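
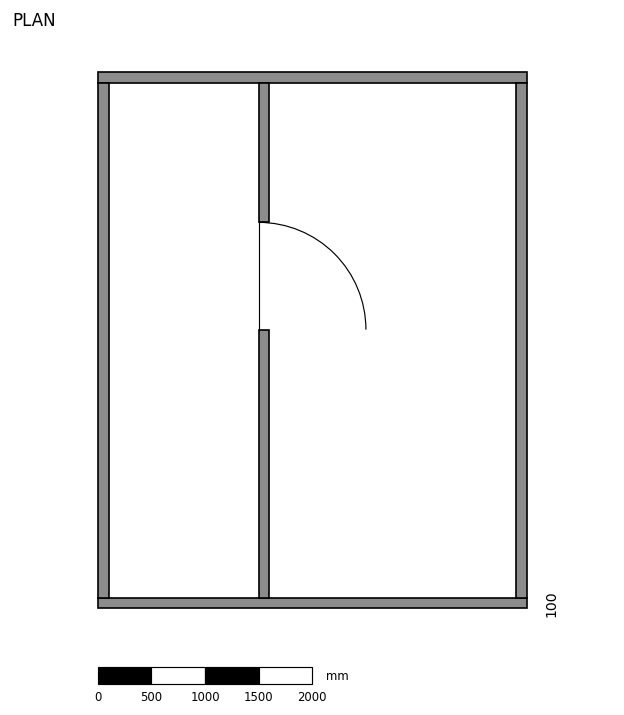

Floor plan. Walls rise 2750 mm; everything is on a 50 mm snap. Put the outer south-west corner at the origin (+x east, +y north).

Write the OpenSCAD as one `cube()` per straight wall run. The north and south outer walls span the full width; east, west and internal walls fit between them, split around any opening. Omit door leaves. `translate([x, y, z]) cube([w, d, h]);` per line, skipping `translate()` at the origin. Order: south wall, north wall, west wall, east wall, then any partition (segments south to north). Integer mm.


cube([4000, 100, 2750]);
translate([0, 4900, 0]) cube([4000, 100, 2750]);
translate([0, 100, 0]) cube([100, 4800, 2750]);
translate([3900, 100, 0]) cube([100, 4800, 2750]);
translate([1500, 100, 0]) cube([100, 2500, 2750]);
translate([1500, 3600, 0]) cube([100, 1300, 2750]);


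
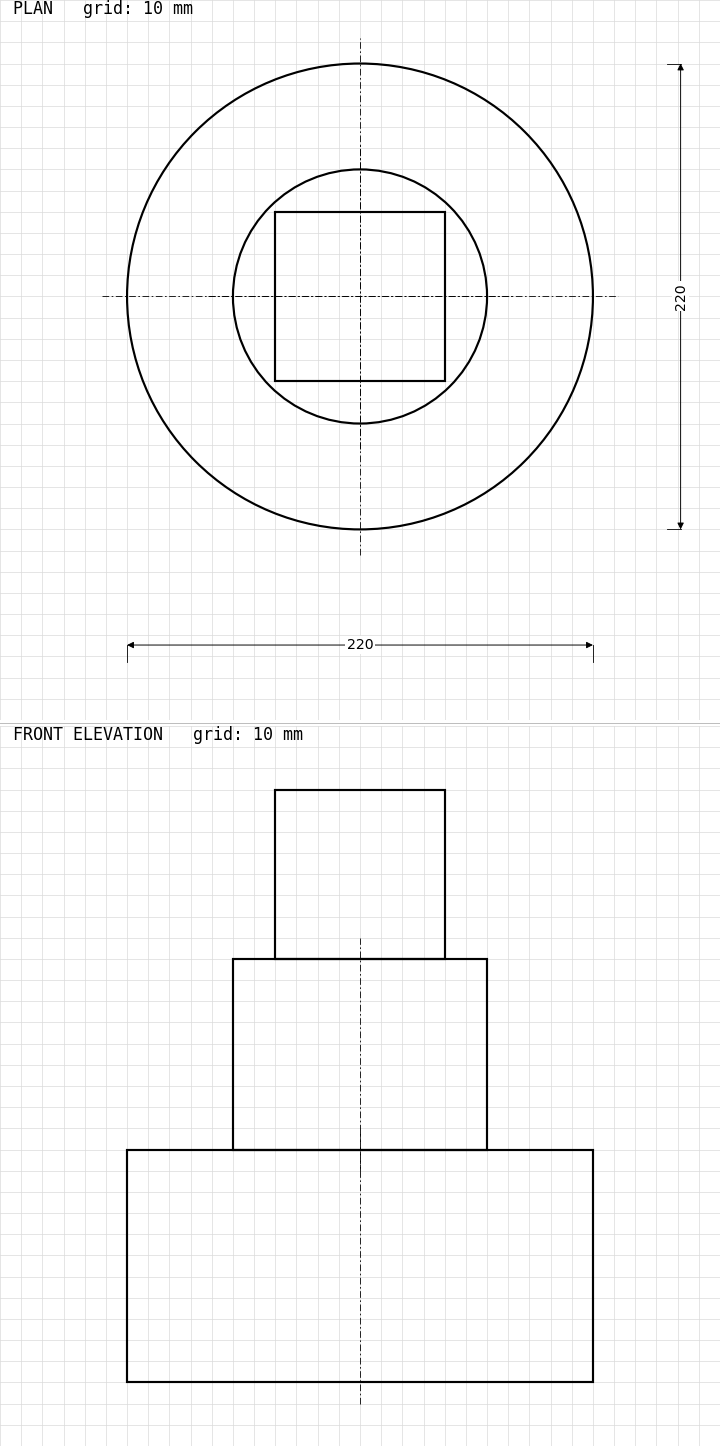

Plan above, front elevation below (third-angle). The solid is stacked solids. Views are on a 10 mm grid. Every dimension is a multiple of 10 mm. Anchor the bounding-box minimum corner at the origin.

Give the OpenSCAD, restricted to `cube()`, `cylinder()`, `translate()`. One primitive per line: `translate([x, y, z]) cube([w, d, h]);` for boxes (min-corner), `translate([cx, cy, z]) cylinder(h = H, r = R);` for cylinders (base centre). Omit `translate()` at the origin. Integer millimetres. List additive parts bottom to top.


translate([110, 110, 0]) cylinder(h = 110, r = 110);
translate([110, 110, 110]) cylinder(h = 90, r = 60);
translate([70, 70, 200]) cube([80, 80, 80]);


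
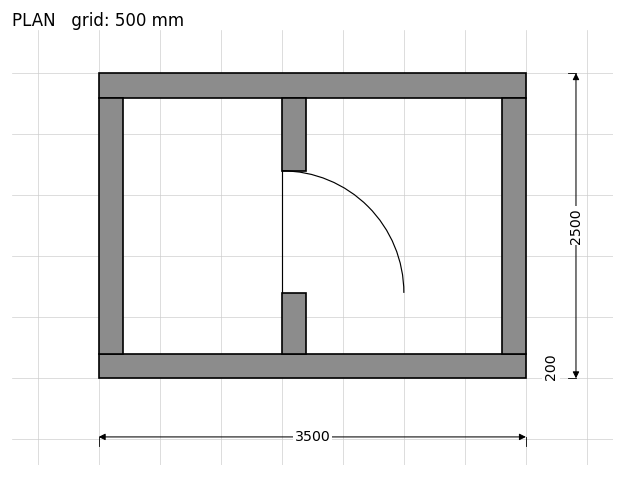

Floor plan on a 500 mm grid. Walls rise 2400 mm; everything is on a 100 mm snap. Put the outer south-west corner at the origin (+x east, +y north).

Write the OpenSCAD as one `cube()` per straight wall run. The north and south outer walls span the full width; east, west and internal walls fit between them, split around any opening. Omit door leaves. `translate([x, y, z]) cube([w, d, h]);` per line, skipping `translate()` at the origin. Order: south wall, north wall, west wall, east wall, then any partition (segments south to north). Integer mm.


cube([3500, 200, 2400]);
translate([0, 2300, 0]) cube([3500, 200, 2400]);
translate([0, 200, 0]) cube([200, 2100, 2400]);
translate([3300, 200, 0]) cube([200, 2100, 2400]);
translate([1500, 200, 0]) cube([200, 500, 2400]);
translate([1500, 1700, 0]) cube([200, 600, 2400]);


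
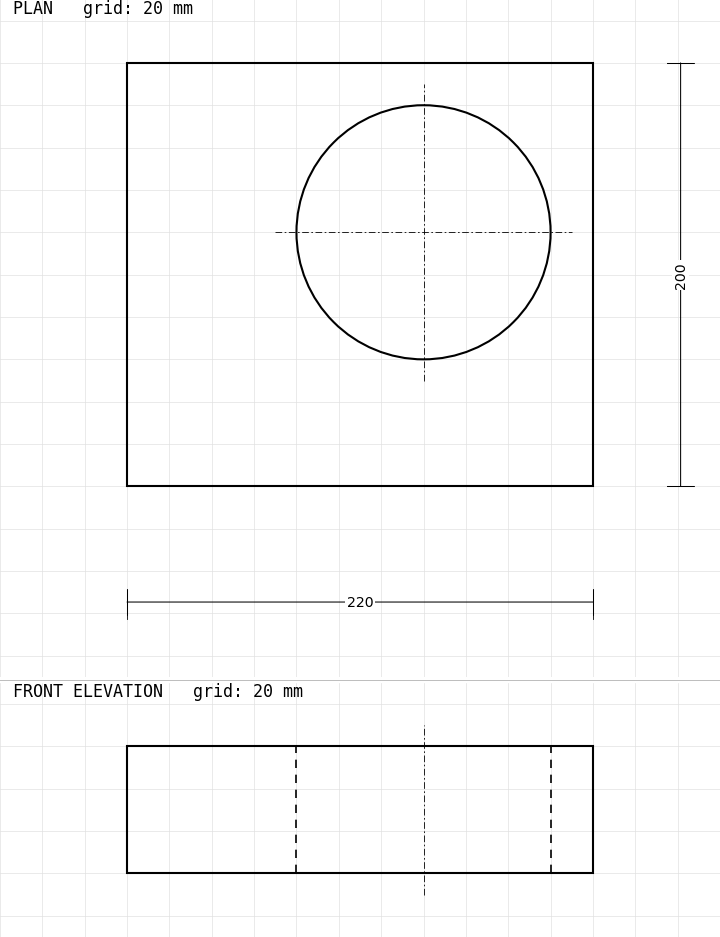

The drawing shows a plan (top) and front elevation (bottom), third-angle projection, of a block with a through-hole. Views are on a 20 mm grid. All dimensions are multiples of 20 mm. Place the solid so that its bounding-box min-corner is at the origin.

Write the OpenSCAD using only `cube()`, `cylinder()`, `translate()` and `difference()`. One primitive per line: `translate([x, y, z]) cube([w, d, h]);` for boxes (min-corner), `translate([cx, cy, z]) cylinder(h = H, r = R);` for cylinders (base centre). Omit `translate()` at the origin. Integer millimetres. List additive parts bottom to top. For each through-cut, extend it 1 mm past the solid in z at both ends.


difference() {
  cube([220, 200, 60]);
  translate([140, 120, -1]) cylinder(h = 62, r = 60);
}


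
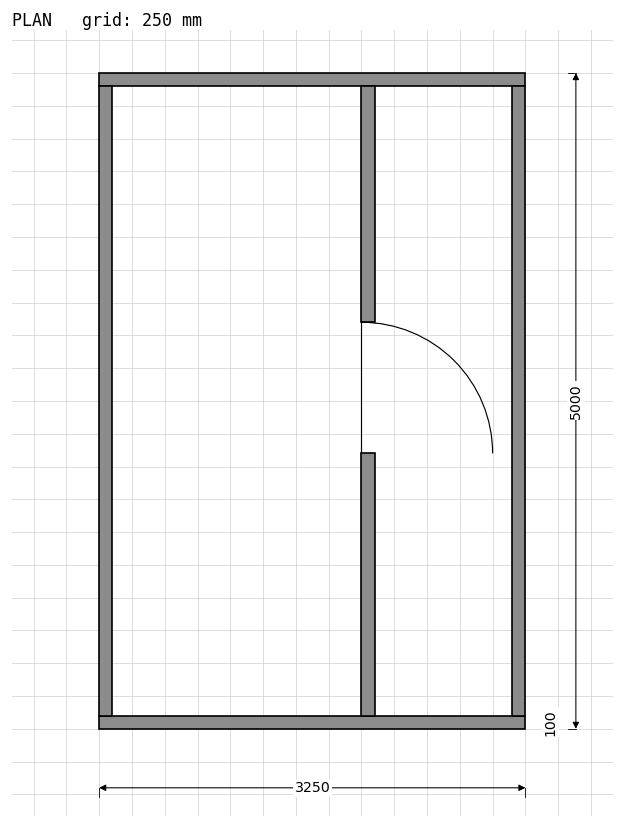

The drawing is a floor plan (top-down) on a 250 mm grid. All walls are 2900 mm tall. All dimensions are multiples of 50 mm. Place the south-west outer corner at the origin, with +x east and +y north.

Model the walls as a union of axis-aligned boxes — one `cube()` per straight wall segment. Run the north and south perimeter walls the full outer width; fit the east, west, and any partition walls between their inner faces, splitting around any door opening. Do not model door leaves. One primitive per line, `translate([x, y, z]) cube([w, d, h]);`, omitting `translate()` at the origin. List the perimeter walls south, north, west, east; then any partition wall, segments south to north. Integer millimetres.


cube([3250, 100, 2900]);
translate([0, 4900, 0]) cube([3250, 100, 2900]);
translate([0, 100, 0]) cube([100, 4800, 2900]);
translate([3150, 100, 0]) cube([100, 4800, 2900]);
translate([2000, 100, 0]) cube([100, 2000, 2900]);
translate([2000, 3100, 0]) cube([100, 1800, 2900]);


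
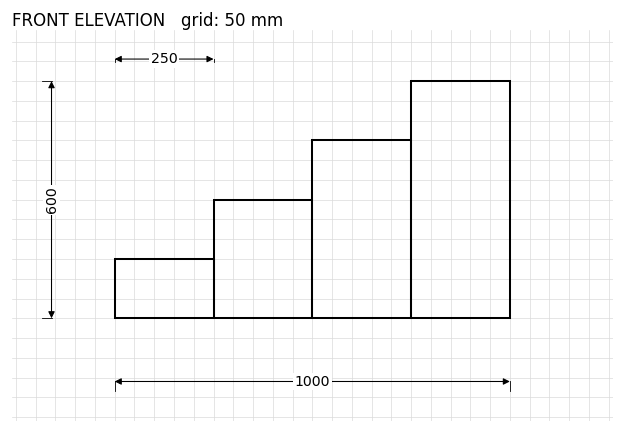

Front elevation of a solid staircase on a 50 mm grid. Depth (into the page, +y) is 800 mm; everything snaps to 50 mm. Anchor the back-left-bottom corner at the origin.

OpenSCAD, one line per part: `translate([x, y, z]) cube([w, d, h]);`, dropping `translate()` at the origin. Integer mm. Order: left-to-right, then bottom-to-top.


cube([250, 800, 150]);
translate([250, 0, 0]) cube([250, 800, 300]);
translate([500, 0, 0]) cube([250, 800, 450]);
translate([750, 0, 0]) cube([250, 800, 600]);


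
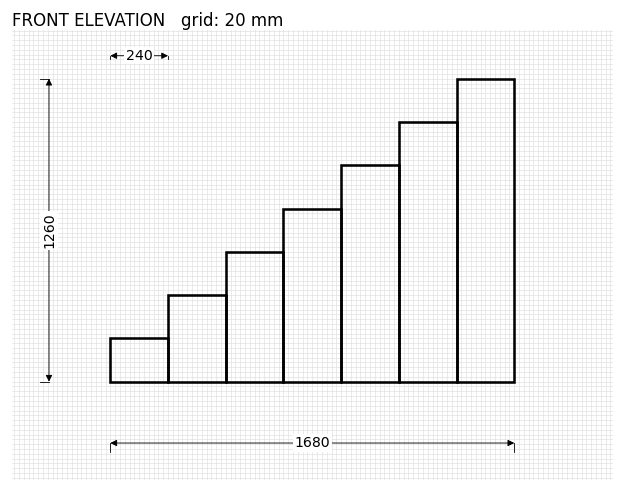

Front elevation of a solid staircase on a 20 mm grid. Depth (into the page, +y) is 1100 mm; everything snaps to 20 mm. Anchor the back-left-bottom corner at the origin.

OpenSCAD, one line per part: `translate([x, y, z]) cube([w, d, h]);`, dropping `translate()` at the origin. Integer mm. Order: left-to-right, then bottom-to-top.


cube([240, 1100, 180]);
translate([240, 0, 0]) cube([240, 1100, 360]);
translate([480, 0, 0]) cube([240, 1100, 540]);
translate([720, 0, 0]) cube([240, 1100, 720]);
translate([960, 0, 0]) cube([240, 1100, 900]);
translate([1200, 0, 0]) cube([240, 1100, 1080]);
translate([1440, 0, 0]) cube([240, 1100, 1260]);


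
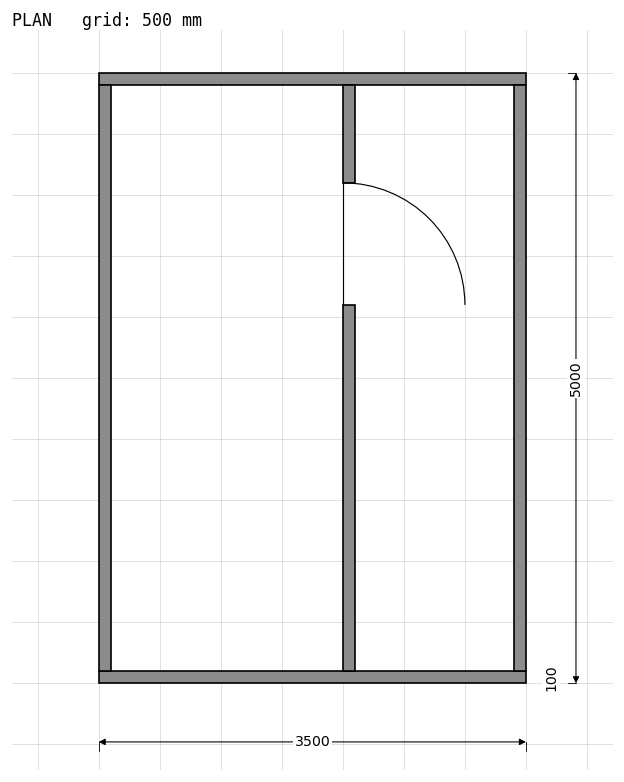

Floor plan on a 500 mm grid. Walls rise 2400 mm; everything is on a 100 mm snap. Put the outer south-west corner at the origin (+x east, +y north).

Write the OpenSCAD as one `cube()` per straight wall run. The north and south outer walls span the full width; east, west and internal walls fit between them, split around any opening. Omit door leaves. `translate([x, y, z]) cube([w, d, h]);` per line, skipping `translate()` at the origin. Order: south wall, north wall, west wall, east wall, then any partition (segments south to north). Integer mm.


cube([3500, 100, 2400]);
translate([0, 4900, 0]) cube([3500, 100, 2400]);
translate([0, 100, 0]) cube([100, 4800, 2400]);
translate([3400, 100, 0]) cube([100, 4800, 2400]);
translate([2000, 100, 0]) cube([100, 3000, 2400]);
translate([2000, 4100, 0]) cube([100, 800, 2400]);


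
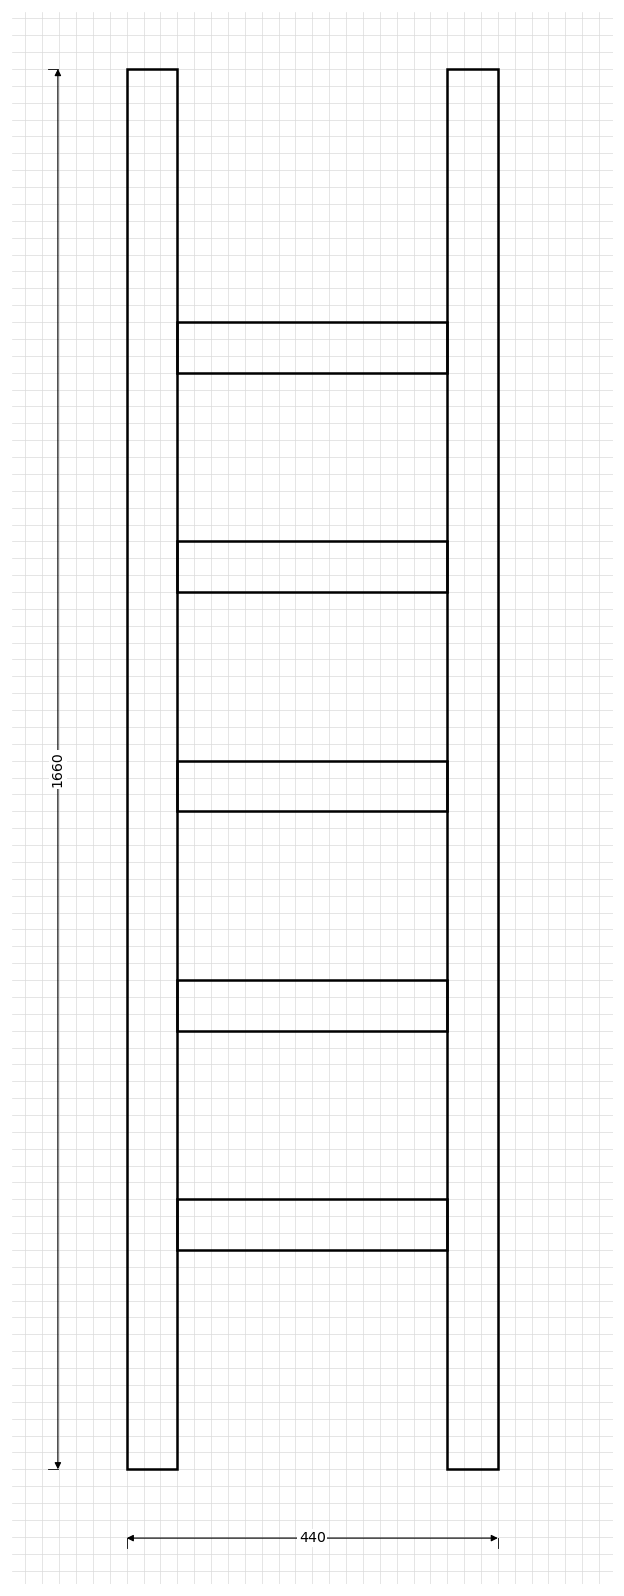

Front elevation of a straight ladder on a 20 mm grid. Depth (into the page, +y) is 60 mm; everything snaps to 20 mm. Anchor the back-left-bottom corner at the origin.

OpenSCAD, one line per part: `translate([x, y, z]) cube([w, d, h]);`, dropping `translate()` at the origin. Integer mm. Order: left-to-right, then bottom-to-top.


cube([60, 60, 1660]);
translate([60, 0, 260]) cube([320, 60, 60]);
translate([60, 0, 520]) cube([320, 60, 60]);
translate([60, 0, 780]) cube([320, 60, 60]);
translate([60, 0, 1040]) cube([320, 60, 60]);
translate([60, 0, 1300]) cube([320, 60, 60]);
translate([380, 0, 0]) cube([60, 60, 1660]);


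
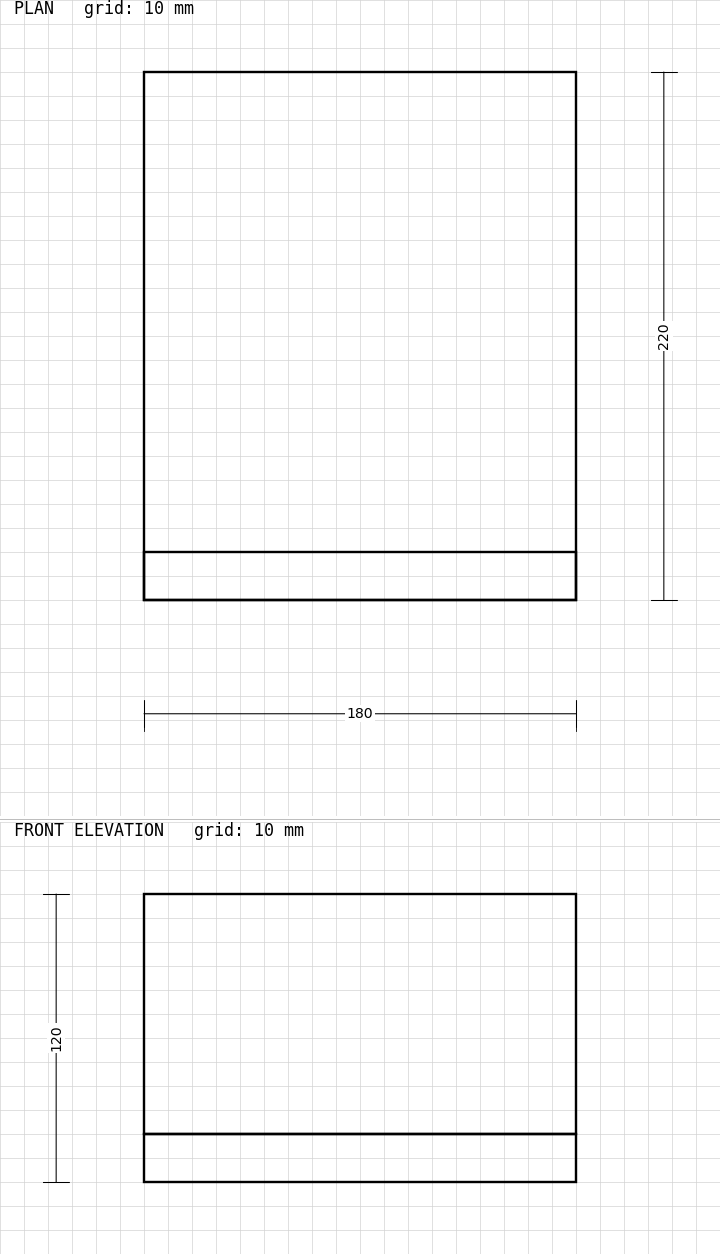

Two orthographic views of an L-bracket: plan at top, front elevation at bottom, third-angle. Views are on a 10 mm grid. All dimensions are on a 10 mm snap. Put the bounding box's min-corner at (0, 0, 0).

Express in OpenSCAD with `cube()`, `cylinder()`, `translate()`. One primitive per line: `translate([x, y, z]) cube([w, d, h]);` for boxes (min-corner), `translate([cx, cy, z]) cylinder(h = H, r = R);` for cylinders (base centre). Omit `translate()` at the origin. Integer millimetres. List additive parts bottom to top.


cube([180, 220, 20]);
translate([0, 0, 20]) cube([180, 20, 100]);


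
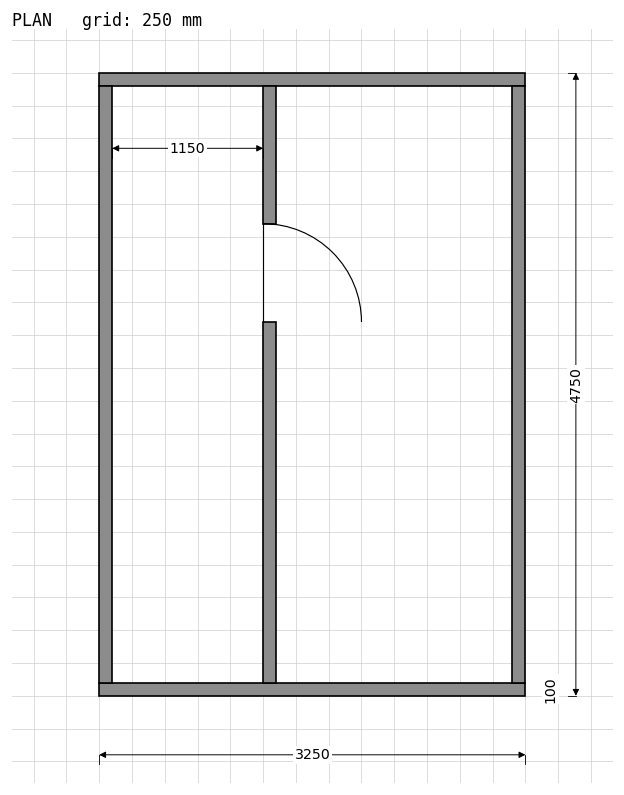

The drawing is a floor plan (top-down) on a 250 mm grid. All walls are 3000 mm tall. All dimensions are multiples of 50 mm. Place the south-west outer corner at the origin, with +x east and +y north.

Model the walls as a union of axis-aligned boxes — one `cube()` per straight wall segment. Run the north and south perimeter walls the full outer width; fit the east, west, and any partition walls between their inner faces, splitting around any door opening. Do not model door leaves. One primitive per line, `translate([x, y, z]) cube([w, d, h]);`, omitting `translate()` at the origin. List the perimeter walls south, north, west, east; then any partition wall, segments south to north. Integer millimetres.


cube([3250, 100, 3000]);
translate([0, 4650, 0]) cube([3250, 100, 3000]);
translate([0, 100, 0]) cube([100, 4550, 3000]);
translate([3150, 100, 0]) cube([100, 4550, 3000]);
translate([1250, 100, 0]) cube([100, 2750, 3000]);
translate([1250, 3600, 0]) cube([100, 1050, 3000]);


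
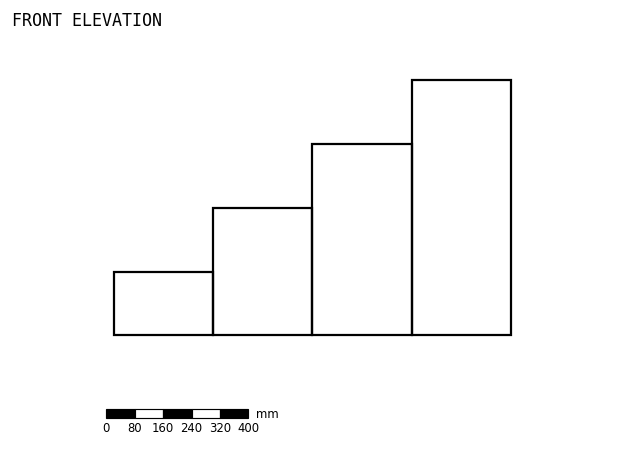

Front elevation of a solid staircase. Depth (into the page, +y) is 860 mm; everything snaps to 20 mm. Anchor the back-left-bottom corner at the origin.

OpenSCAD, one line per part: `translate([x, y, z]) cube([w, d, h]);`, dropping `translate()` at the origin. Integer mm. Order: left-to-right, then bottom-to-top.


cube([280, 860, 180]);
translate([280, 0, 0]) cube([280, 860, 360]);
translate([560, 0, 0]) cube([280, 860, 540]);
translate([840, 0, 0]) cube([280, 860, 720]);


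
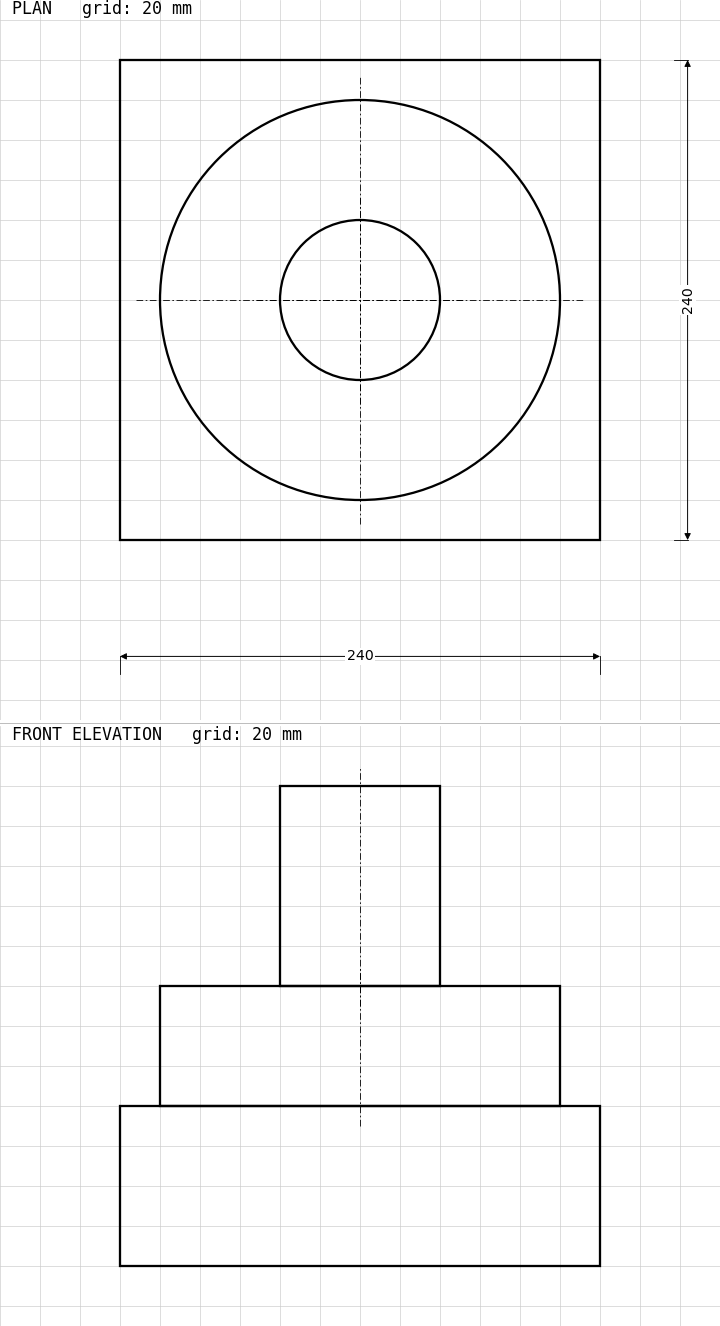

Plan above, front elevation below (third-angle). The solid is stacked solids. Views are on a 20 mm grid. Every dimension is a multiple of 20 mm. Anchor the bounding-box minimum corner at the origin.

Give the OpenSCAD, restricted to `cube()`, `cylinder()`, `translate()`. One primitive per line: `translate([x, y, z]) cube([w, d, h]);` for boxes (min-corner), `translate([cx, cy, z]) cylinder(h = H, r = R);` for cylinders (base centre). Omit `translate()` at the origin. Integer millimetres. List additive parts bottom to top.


cube([240, 240, 80]);
translate([120, 120, 80]) cylinder(h = 60, r = 100);
translate([120, 120, 140]) cylinder(h = 100, r = 40);


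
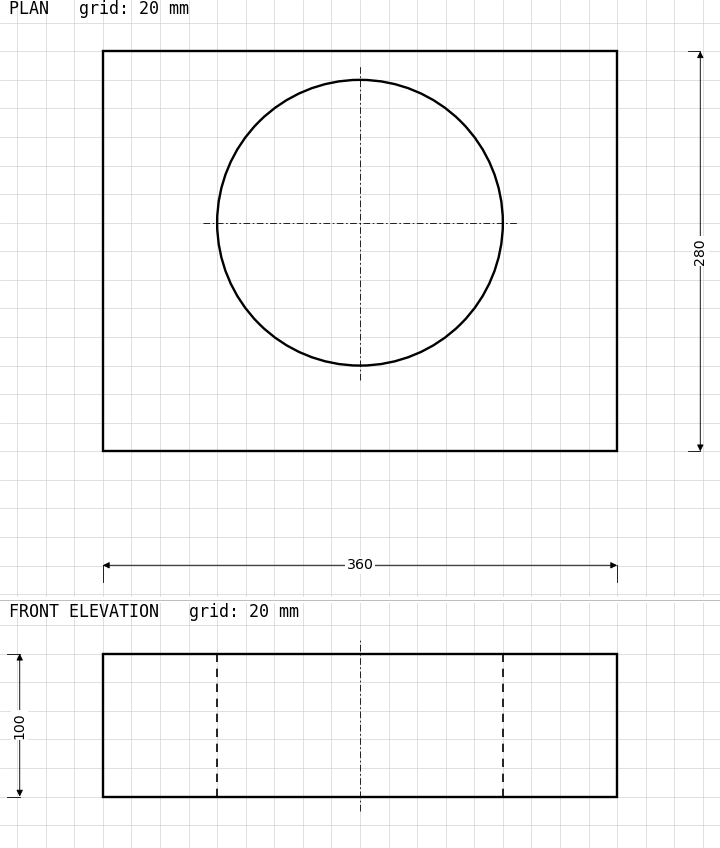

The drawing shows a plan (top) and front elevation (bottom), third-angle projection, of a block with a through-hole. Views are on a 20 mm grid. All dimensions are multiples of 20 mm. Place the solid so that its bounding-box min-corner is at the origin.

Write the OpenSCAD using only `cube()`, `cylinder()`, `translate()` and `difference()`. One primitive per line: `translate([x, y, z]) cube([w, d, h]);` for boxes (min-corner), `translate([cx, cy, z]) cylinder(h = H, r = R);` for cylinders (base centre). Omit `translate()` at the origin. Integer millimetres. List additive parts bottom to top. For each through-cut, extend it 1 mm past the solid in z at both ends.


difference() {
  cube([360, 280, 100]);
  translate([180, 160, -1]) cylinder(h = 102, r = 100);
}


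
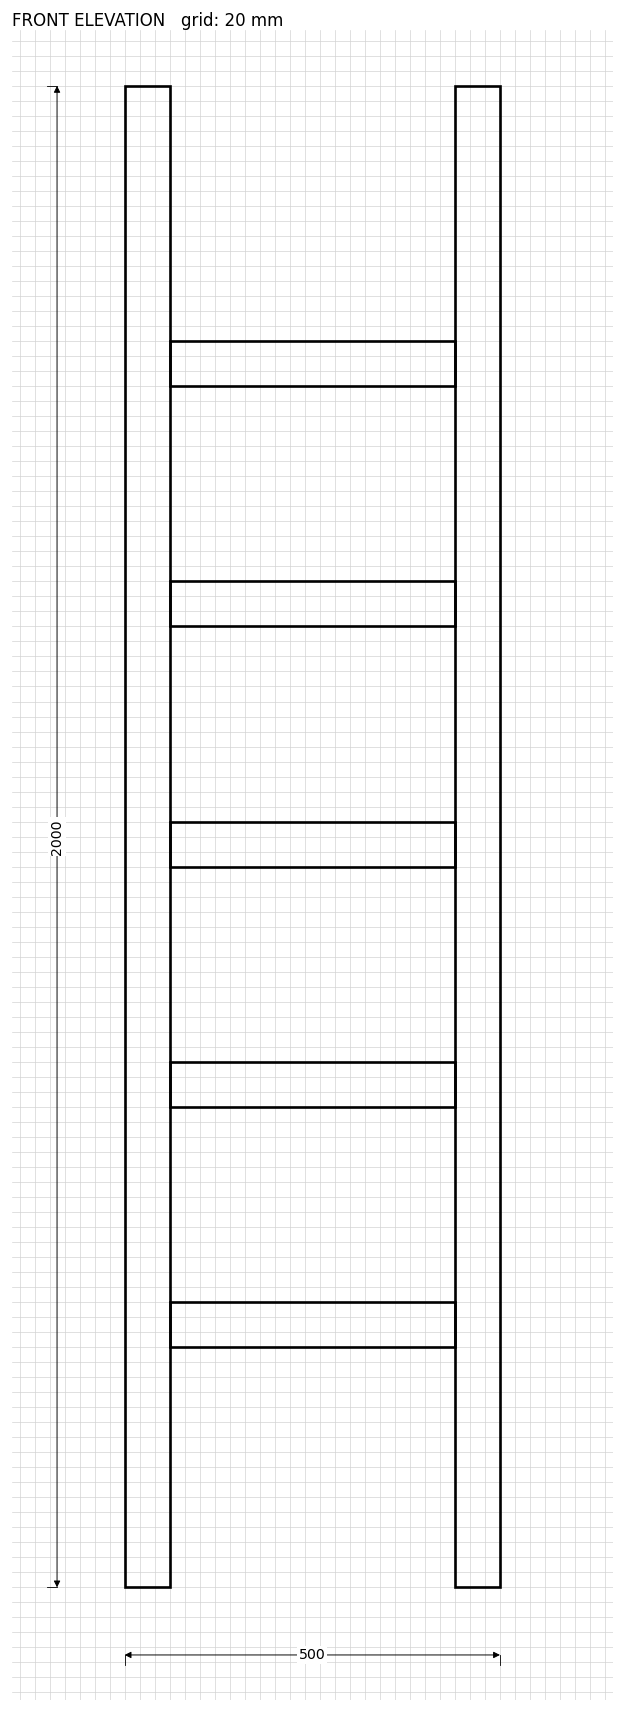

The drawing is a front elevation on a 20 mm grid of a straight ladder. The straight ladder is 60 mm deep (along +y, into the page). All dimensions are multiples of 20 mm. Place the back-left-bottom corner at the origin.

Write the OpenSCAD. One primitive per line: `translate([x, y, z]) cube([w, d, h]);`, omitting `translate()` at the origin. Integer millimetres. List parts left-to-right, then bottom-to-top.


cube([60, 60, 2000]);
translate([60, 0, 320]) cube([380, 60, 60]);
translate([60, 0, 640]) cube([380, 60, 60]);
translate([60, 0, 960]) cube([380, 60, 60]);
translate([60, 0, 1280]) cube([380, 60, 60]);
translate([60, 0, 1600]) cube([380, 60, 60]);
translate([440, 0, 0]) cube([60, 60, 2000]);


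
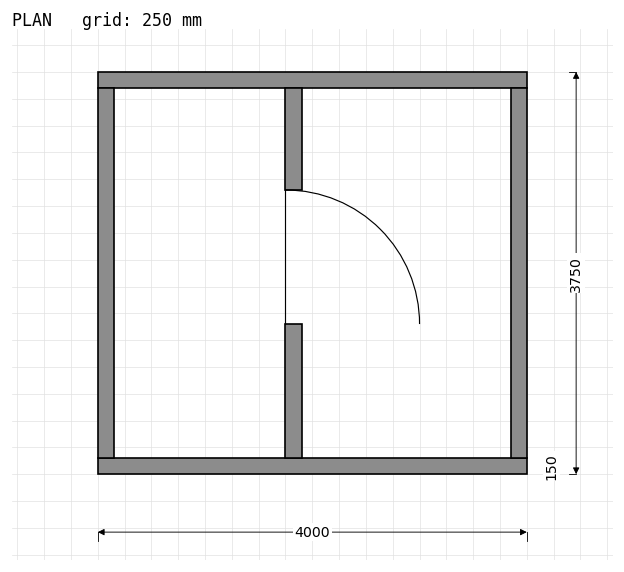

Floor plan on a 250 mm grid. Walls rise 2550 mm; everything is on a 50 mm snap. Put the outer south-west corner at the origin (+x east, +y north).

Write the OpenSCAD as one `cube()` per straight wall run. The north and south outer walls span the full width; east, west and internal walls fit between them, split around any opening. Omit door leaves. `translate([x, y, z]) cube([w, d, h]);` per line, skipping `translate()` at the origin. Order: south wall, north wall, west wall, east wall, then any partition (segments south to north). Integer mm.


cube([4000, 150, 2550]);
translate([0, 3600, 0]) cube([4000, 150, 2550]);
translate([0, 150, 0]) cube([150, 3450, 2550]);
translate([3850, 150, 0]) cube([150, 3450, 2550]);
translate([1750, 150, 0]) cube([150, 1250, 2550]);
translate([1750, 2650, 0]) cube([150, 950, 2550]);


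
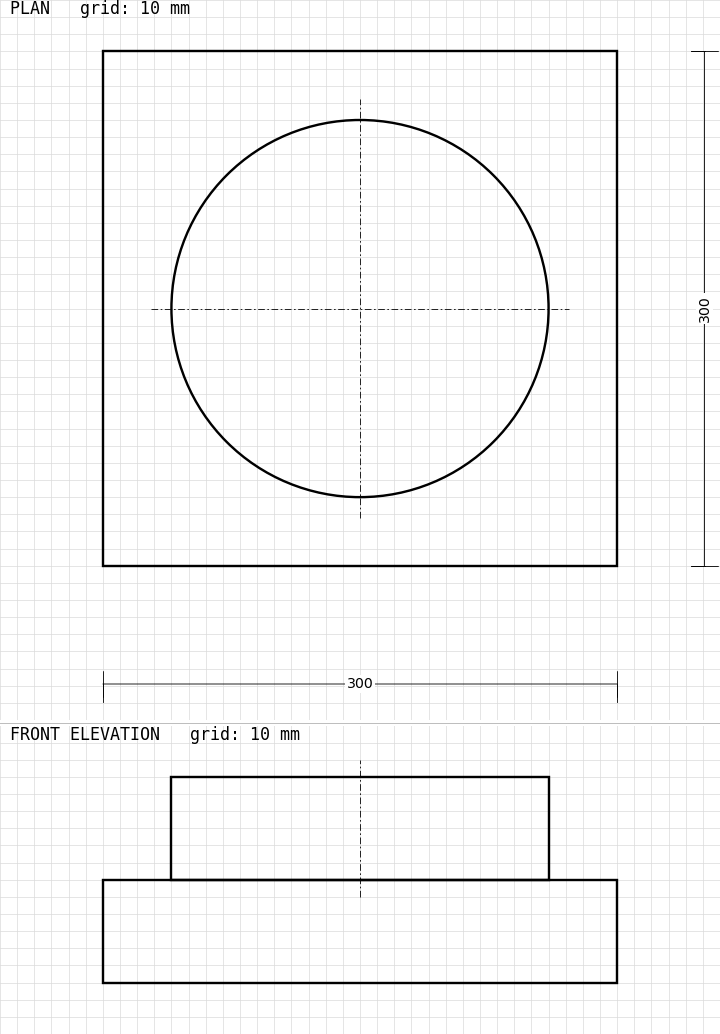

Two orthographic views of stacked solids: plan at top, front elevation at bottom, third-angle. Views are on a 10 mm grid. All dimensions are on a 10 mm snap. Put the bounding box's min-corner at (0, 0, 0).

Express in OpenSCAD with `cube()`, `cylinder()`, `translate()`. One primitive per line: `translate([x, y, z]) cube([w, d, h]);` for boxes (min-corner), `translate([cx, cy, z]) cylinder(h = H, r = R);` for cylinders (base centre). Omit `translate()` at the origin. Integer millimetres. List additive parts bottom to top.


cube([300, 300, 60]);
translate([150, 150, 60]) cylinder(h = 60, r = 110);


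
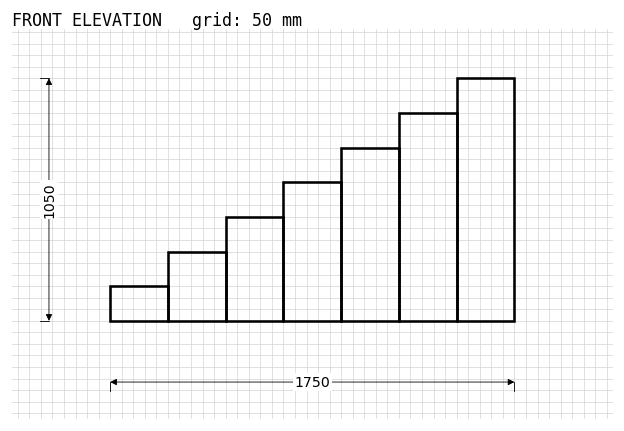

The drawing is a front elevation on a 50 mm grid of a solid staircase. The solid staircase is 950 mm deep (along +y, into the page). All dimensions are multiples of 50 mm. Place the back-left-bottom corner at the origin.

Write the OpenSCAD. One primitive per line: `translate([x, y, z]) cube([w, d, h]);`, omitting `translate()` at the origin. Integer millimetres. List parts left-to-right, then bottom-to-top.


cube([250, 950, 150]);
translate([250, 0, 0]) cube([250, 950, 300]);
translate([500, 0, 0]) cube([250, 950, 450]);
translate([750, 0, 0]) cube([250, 950, 600]);
translate([1000, 0, 0]) cube([250, 950, 750]);
translate([1250, 0, 0]) cube([250, 950, 900]);
translate([1500, 0, 0]) cube([250, 950, 1050]);


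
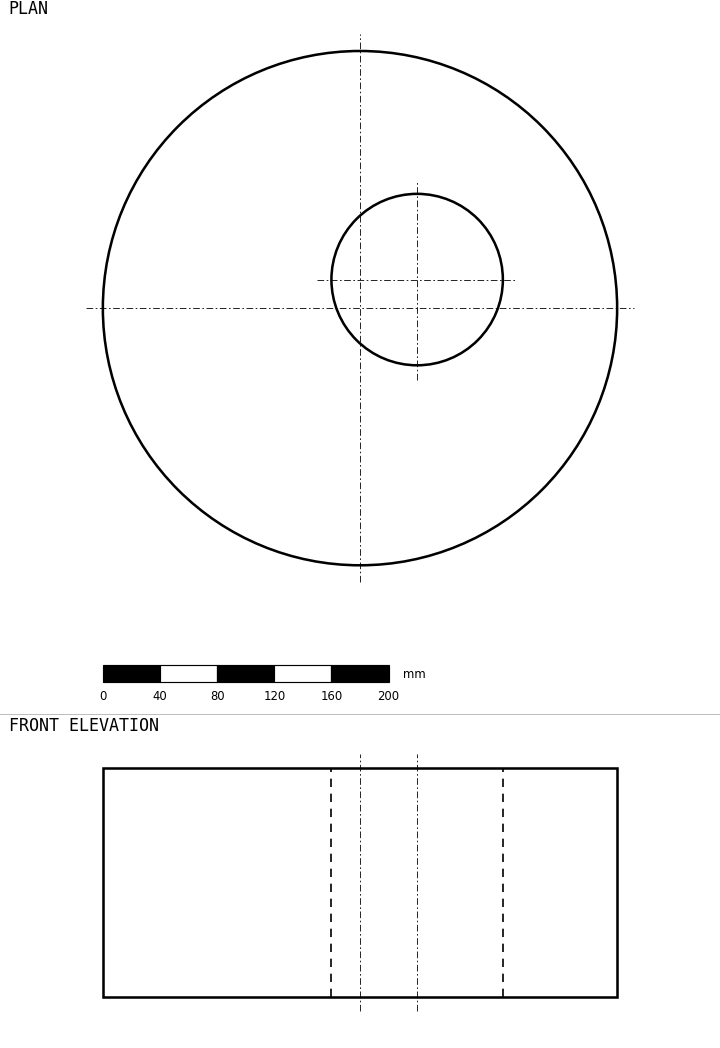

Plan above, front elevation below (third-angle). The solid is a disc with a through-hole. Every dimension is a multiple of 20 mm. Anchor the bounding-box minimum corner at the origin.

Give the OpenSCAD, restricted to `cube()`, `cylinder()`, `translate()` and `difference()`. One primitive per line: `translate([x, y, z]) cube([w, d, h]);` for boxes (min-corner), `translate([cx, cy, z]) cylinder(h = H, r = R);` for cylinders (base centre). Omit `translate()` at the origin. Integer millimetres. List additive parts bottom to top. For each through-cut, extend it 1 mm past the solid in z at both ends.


difference() {
  translate([180, 180, 0]) cylinder(h = 160, r = 180);
  translate([220, 200, -1]) cylinder(h = 162, r = 60);
}


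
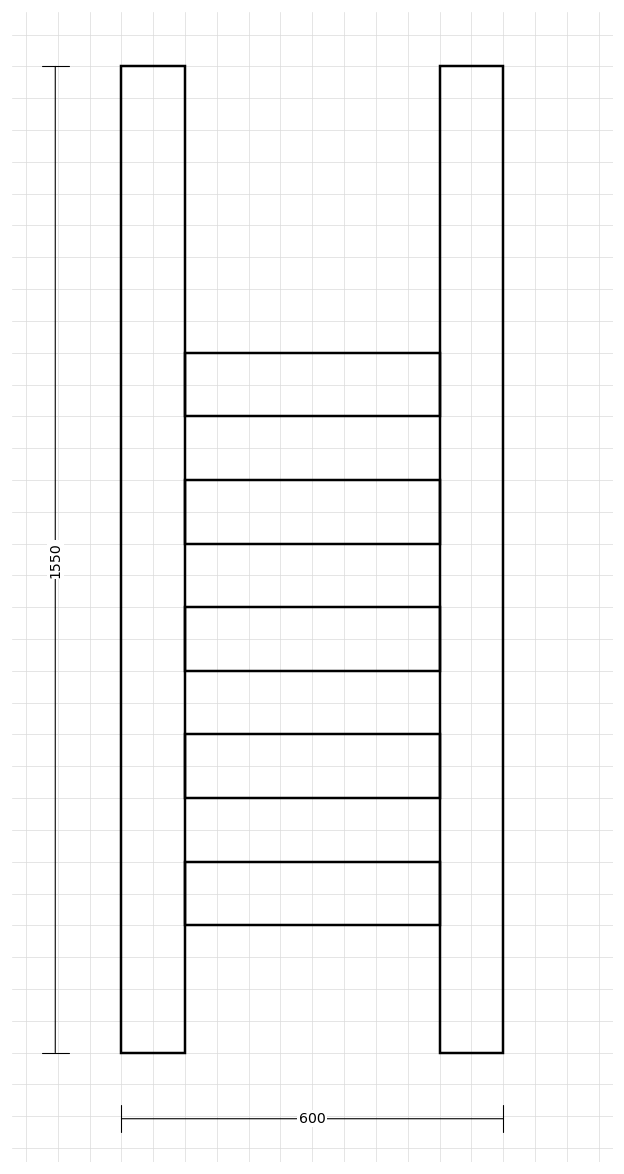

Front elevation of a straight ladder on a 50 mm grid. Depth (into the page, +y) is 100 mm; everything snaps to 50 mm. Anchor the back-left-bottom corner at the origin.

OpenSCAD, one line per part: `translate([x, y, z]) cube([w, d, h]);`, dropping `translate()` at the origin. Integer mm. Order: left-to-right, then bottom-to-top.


cube([100, 100, 1550]);
translate([100, 0, 200]) cube([400, 100, 100]);
translate([100, 0, 400]) cube([400, 100, 100]);
translate([100, 0, 600]) cube([400, 100, 100]);
translate([100, 0, 800]) cube([400, 100, 100]);
translate([100, 0, 1000]) cube([400, 100, 100]);
translate([500, 0, 0]) cube([100, 100, 1550]);


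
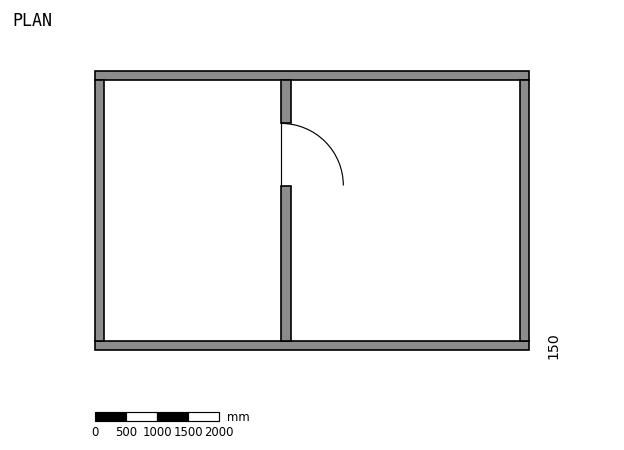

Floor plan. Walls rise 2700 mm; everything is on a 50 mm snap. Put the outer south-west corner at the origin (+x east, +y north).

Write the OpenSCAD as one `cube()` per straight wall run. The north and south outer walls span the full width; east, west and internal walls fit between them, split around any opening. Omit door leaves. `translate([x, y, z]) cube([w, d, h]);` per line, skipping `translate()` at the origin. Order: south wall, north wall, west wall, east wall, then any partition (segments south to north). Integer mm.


cube([7000, 150, 2700]);
translate([0, 4350, 0]) cube([7000, 150, 2700]);
translate([0, 150, 0]) cube([150, 4200, 2700]);
translate([6850, 150, 0]) cube([150, 4200, 2700]);
translate([3000, 150, 0]) cube([150, 2500, 2700]);
translate([3000, 3650, 0]) cube([150, 700, 2700]);


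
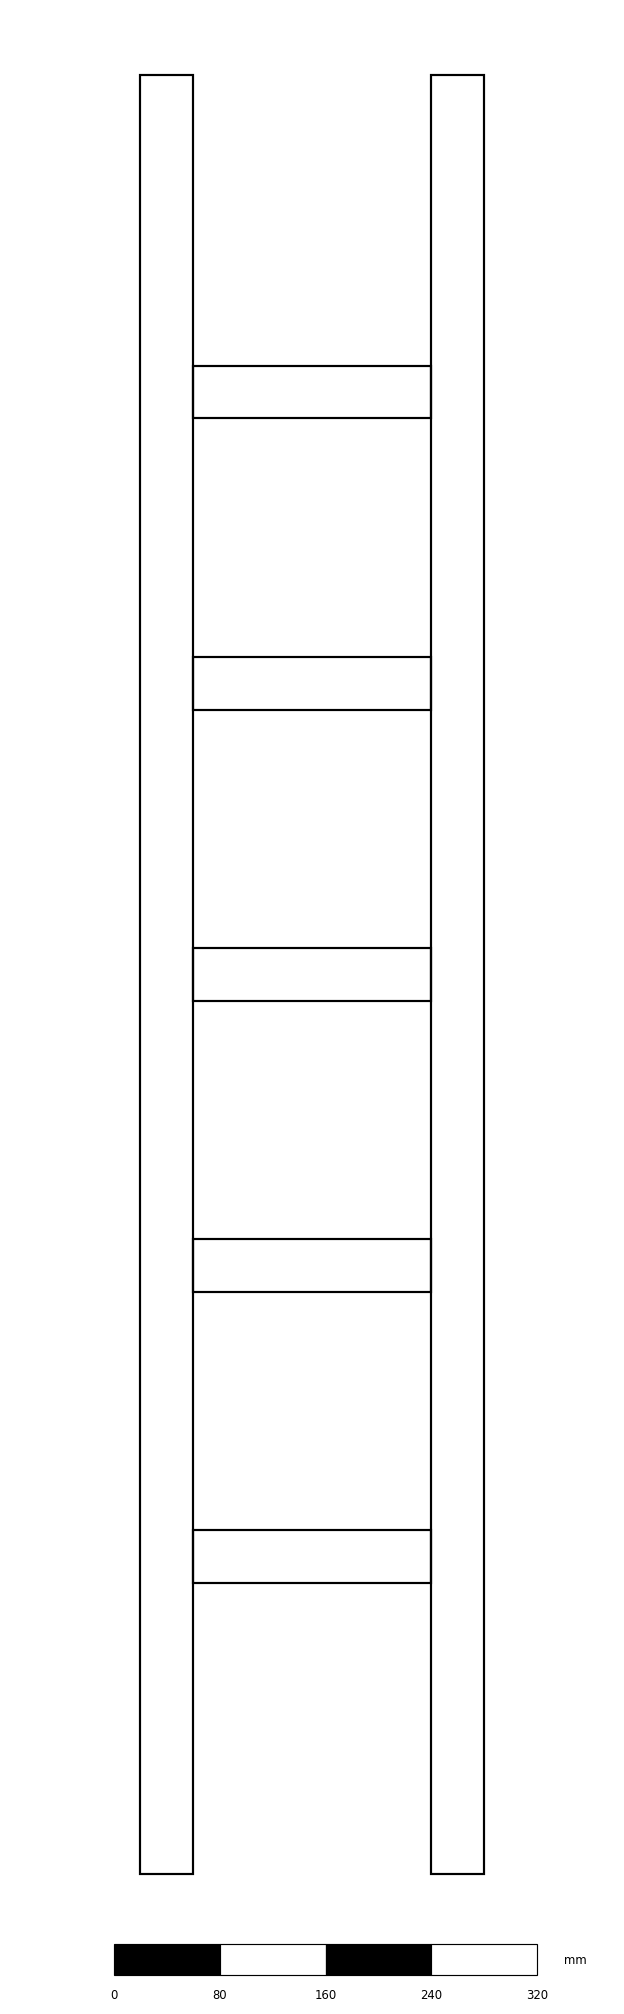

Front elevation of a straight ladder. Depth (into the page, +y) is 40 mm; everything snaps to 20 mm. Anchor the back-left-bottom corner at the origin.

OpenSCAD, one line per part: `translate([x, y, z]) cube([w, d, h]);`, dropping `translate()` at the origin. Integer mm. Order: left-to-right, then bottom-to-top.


cube([40, 40, 1360]);
translate([40, 0, 220]) cube([180, 40, 40]);
translate([40, 0, 440]) cube([180, 40, 40]);
translate([40, 0, 660]) cube([180, 40, 40]);
translate([40, 0, 880]) cube([180, 40, 40]);
translate([40, 0, 1100]) cube([180, 40, 40]);
translate([220, 0, 0]) cube([40, 40, 1360]);


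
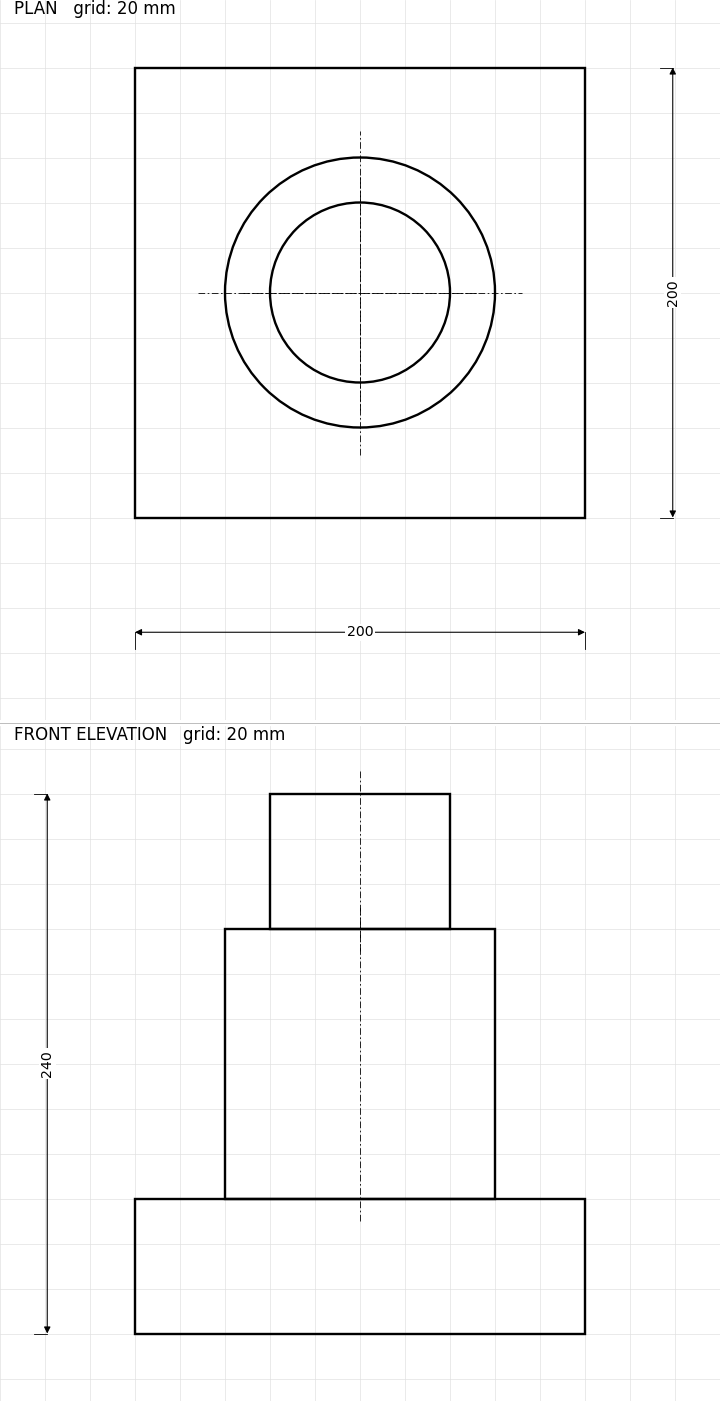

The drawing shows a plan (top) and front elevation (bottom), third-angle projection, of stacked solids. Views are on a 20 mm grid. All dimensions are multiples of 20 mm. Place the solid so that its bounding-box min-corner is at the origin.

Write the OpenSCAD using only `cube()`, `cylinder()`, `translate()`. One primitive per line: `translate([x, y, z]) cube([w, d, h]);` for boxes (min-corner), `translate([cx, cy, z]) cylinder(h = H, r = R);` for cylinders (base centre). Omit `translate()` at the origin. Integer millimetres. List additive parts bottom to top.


cube([200, 200, 60]);
translate([100, 100, 60]) cylinder(h = 120, r = 60);
translate([100, 100, 180]) cylinder(h = 60, r = 40);


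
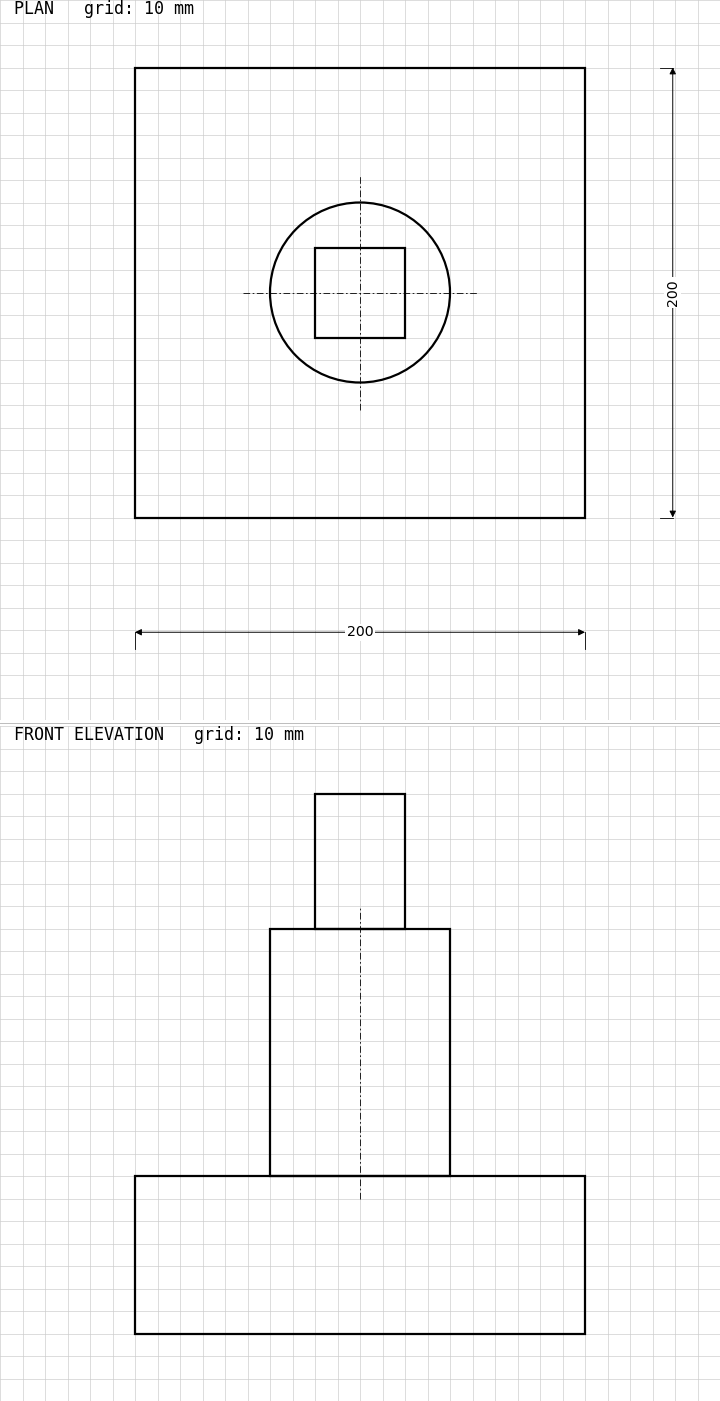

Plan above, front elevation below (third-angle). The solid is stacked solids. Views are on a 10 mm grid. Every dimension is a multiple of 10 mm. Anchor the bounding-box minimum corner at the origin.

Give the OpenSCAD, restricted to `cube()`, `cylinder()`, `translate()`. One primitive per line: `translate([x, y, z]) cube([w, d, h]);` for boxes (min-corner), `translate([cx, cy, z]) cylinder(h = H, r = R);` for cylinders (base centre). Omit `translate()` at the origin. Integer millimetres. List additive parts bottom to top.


cube([200, 200, 70]);
translate([100, 100, 70]) cylinder(h = 110, r = 40);
translate([80, 80, 180]) cube([40, 40, 60]);


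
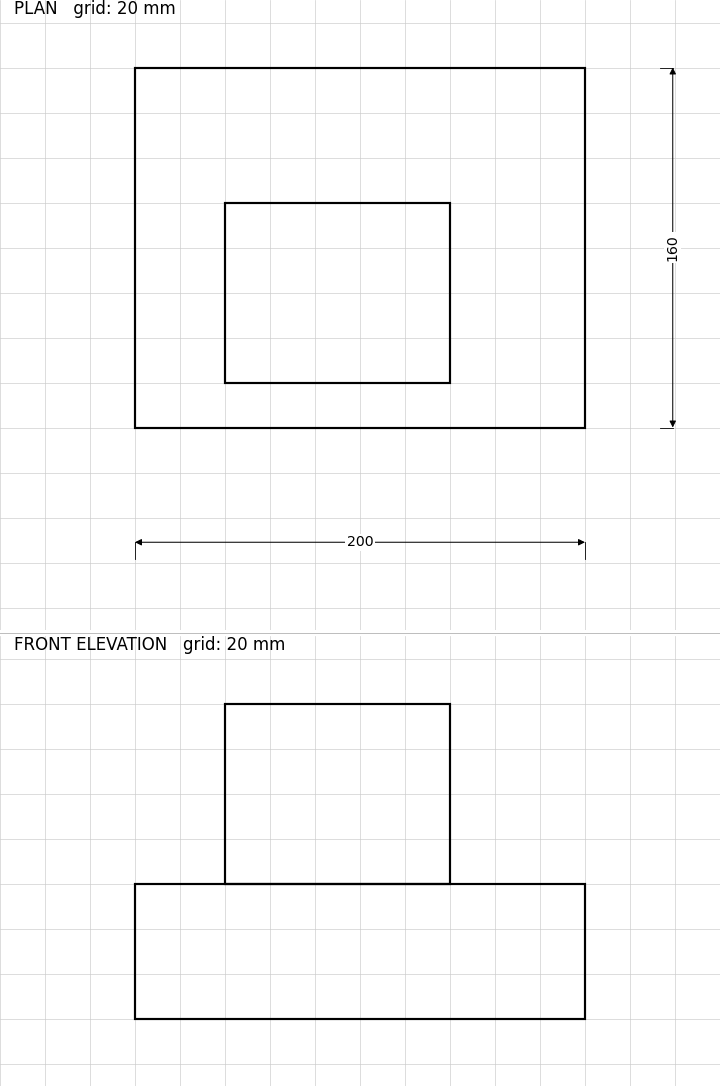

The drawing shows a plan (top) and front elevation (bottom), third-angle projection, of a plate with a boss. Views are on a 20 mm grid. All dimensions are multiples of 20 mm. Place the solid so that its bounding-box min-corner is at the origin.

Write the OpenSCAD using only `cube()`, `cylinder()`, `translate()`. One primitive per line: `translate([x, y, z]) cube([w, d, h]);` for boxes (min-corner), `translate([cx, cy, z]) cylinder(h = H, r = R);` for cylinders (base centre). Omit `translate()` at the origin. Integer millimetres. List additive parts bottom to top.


cube([200, 160, 60]);
translate([40, 20, 60]) cube([100, 80, 80]);


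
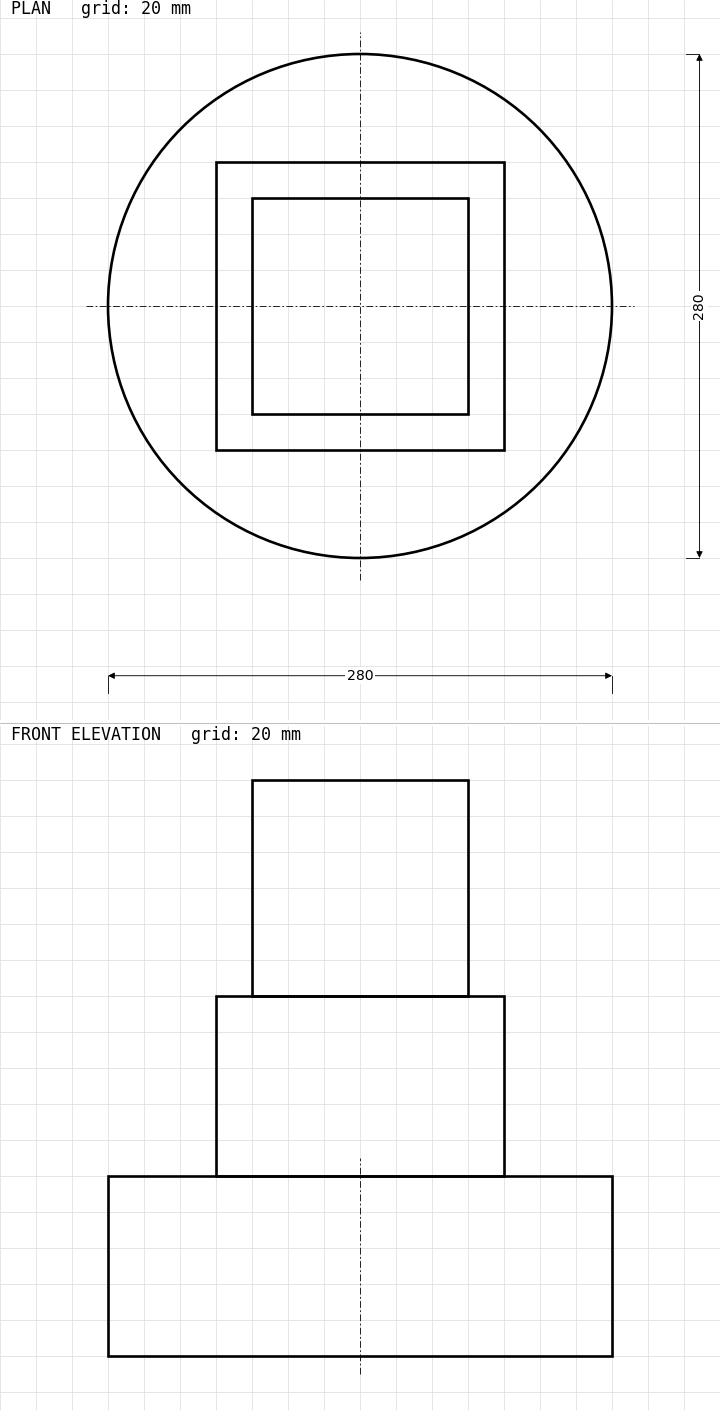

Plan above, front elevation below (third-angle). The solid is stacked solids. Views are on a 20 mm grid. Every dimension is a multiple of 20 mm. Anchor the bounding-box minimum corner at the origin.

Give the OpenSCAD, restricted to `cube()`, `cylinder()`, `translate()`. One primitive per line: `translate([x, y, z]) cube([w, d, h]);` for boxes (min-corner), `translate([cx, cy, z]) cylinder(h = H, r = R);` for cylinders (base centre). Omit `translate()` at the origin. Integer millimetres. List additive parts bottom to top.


translate([140, 140, 0]) cylinder(h = 100, r = 140);
translate([60, 60, 100]) cube([160, 160, 100]);
translate([80, 80, 200]) cube([120, 120, 120]);


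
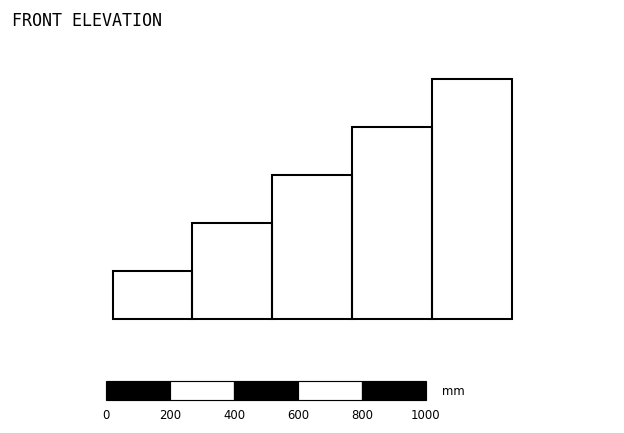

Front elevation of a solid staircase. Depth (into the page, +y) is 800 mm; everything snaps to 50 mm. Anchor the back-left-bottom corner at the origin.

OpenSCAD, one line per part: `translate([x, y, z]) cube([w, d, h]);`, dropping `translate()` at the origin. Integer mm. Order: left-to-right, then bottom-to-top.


cube([250, 800, 150]);
translate([250, 0, 0]) cube([250, 800, 300]);
translate([500, 0, 0]) cube([250, 800, 450]);
translate([750, 0, 0]) cube([250, 800, 600]);
translate([1000, 0, 0]) cube([250, 800, 750]);


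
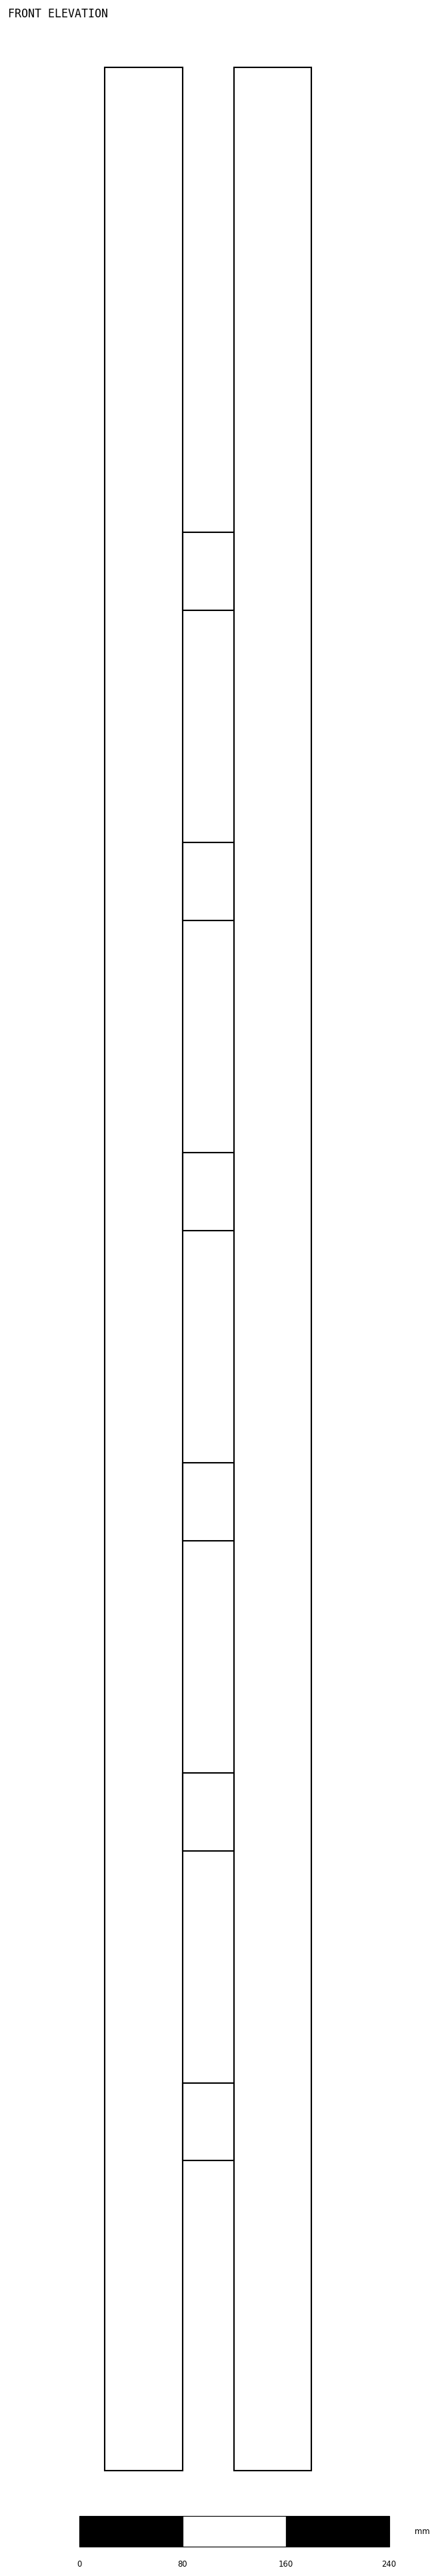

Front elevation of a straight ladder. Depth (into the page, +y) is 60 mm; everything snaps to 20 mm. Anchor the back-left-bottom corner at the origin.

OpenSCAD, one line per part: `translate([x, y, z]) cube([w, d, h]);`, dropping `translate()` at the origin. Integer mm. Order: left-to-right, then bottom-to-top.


cube([60, 60, 1860]);
translate([60, 0, 240]) cube([40, 60, 60]);
translate([60, 0, 480]) cube([40, 60, 60]);
translate([60, 0, 720]) cube([40, 60, 60]);
translate([60, 0, 960]) cube([40, 60, 60]);
translate([60, 0, 1200]) cube([40, 60, 60]);
translate([60, 0, 1440]) cube([40, 60, 60]);
translate([100, 0, 0]) cube([60, 60, 1860]);


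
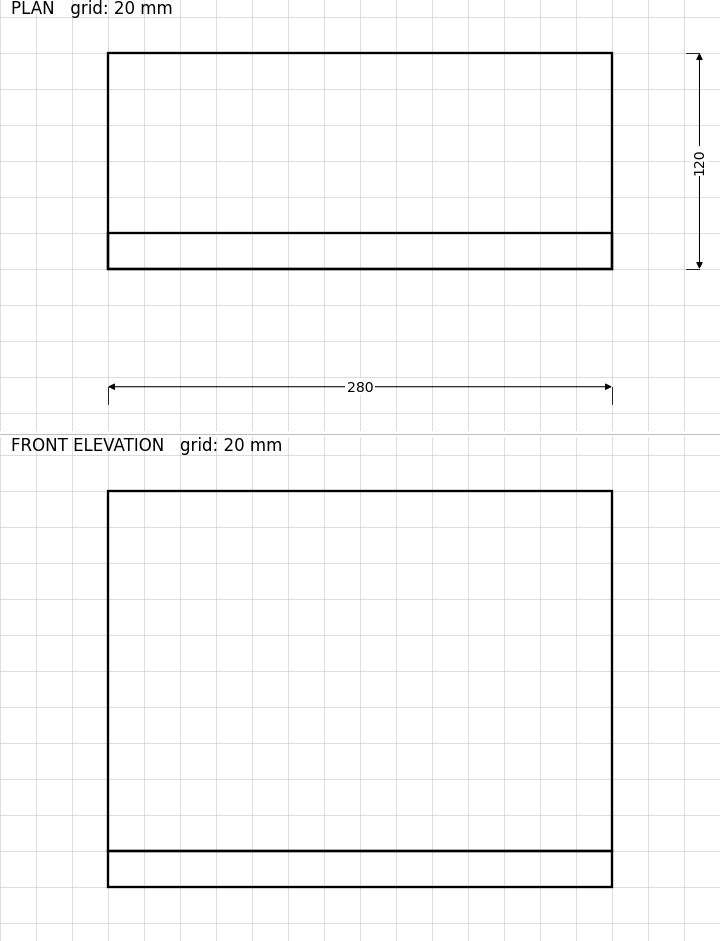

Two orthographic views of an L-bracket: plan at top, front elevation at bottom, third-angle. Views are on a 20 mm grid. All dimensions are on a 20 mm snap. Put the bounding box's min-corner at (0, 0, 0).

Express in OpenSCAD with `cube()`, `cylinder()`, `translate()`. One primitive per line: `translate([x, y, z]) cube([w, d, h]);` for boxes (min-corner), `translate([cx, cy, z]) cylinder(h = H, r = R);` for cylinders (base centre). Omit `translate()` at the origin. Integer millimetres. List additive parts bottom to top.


cube([280, 120, 20]);
translate([0, 0, 20]) cube([280, 20, 200]);


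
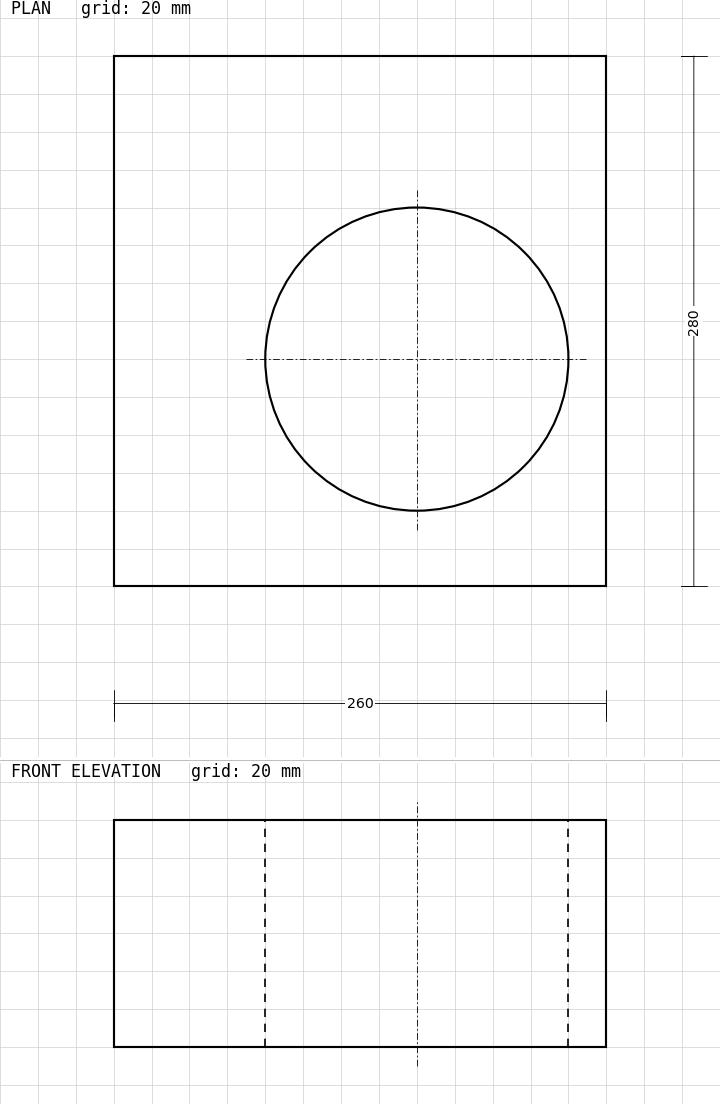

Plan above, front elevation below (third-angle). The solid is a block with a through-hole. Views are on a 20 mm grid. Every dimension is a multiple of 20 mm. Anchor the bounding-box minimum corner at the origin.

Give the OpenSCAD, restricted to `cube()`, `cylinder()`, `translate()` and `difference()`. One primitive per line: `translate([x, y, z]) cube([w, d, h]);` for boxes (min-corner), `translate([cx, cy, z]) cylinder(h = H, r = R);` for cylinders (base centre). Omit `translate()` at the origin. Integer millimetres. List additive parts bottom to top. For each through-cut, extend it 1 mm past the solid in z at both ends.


difference() {
  cube([260, 280, 120]);
  translate([160, 120, -1]) cylinder(h = 122, r = 80);
}


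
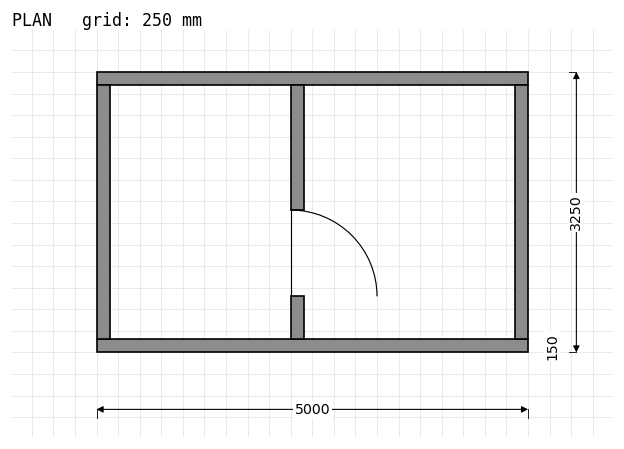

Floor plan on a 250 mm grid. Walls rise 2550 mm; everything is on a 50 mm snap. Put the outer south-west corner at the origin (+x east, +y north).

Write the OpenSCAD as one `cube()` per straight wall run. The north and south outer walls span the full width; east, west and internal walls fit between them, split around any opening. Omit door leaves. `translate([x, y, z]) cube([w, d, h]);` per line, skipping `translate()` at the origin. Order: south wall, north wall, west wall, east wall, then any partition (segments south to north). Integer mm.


cube([5000, 150, 2550]);
translate([0, 3100, 0]) cube([5000, 150, 2550]);
translate([0, 150, 0]) cube([150, 2950, 2550]);
translate([4850, 150, 0]) cube([150, 2950, 2550]);
translate([2250, 150, 0]) cube([150, 500, 2550]);
translate([2250, 1650, 0]) cube([150, 1450, 2550]);


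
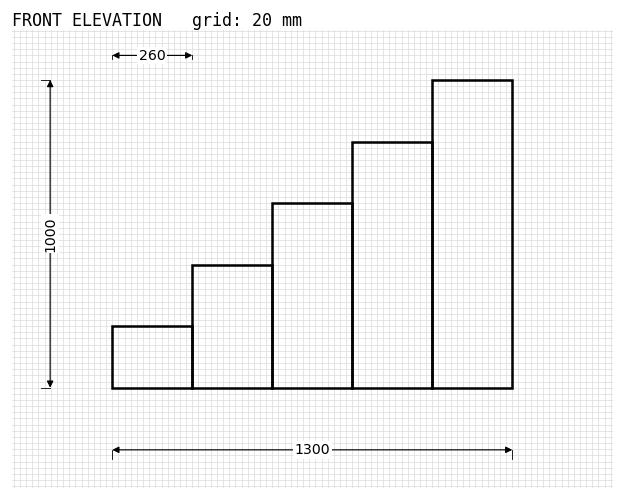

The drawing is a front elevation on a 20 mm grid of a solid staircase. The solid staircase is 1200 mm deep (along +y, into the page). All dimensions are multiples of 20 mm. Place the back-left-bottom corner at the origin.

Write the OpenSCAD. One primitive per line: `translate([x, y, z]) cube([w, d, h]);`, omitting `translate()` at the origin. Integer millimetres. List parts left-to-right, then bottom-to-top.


cube([260, 1200, 200]);
translate([260, 0, 0]) cube([260, 1200, 400]);
translate([520, 0, 0]) cube([260, 1200, 600]);
translate([780, 0, 0]) cube([260, 1200, 800]);
translate([1040, 0, 0]) cube([260, 1200, 1000]);


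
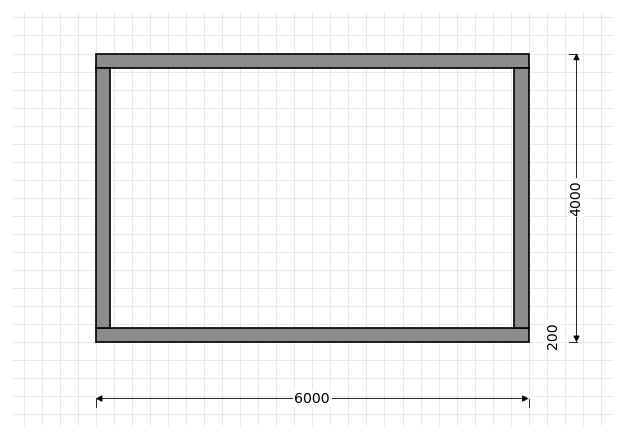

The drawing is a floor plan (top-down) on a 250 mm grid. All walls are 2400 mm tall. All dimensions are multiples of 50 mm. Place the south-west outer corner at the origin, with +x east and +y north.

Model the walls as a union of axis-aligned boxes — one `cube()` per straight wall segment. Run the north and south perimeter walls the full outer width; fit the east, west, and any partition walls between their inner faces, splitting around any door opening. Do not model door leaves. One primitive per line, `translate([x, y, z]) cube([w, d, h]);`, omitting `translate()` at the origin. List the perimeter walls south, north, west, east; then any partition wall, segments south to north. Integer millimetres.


cube([6000, 200, 2400]);
translate([0, 3800, 0]) cube([6000, 200, 2400]);
translate([0, 200, 0]) cube([200, 3600, 2400]);
translate([5800, 200, 0]) cube([200, 3600, 2400]);


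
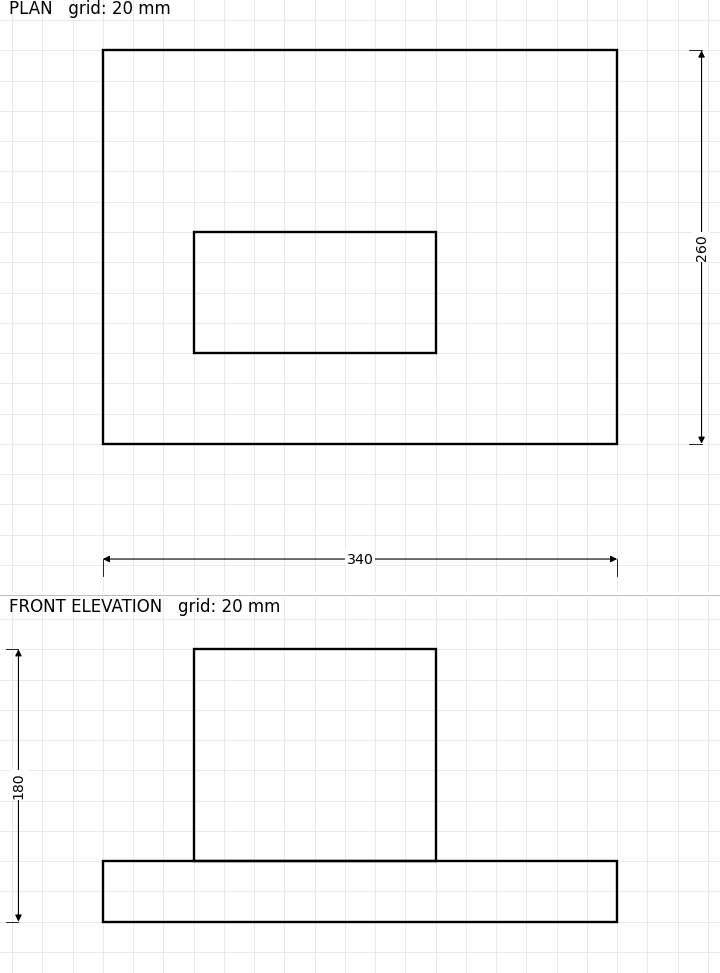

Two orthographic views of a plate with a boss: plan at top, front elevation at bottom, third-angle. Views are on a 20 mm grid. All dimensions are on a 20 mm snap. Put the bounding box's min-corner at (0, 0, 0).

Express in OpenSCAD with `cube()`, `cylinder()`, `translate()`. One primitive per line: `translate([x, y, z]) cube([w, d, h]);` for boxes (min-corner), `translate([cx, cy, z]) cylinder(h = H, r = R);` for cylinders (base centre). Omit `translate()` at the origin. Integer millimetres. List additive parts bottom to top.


cube([340, 260, 40]);
translate([60, 60, 40]) cube([160, 80, 140]);
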